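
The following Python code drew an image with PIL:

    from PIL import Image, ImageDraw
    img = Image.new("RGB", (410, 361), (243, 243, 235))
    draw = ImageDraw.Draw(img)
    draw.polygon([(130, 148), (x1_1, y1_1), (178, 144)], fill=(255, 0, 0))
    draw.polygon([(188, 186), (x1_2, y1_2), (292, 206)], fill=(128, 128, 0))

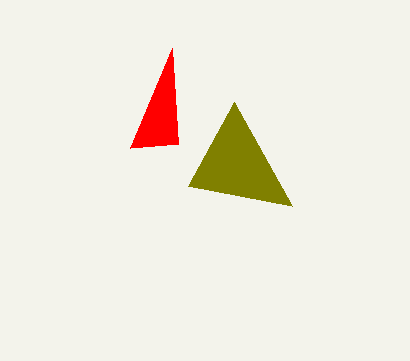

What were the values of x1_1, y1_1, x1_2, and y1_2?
x1_1 = 172; y1_1 = 48; x1_2 = 234; y1_2 = 102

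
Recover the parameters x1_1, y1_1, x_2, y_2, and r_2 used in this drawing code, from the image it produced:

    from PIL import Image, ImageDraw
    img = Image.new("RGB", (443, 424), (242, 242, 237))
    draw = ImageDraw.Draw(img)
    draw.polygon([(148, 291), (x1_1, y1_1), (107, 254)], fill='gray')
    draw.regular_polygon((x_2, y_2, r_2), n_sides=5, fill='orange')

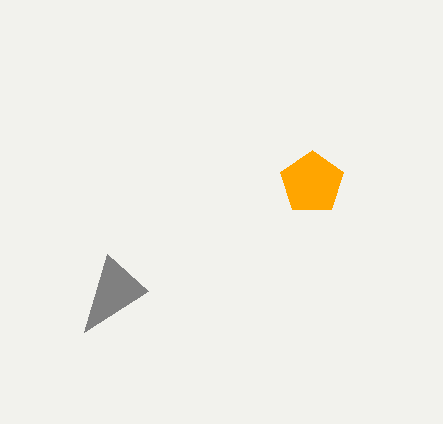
x1_1 = 84, y1_1 = 332, x_2 = 312, y_2 = 183, r_2 = 33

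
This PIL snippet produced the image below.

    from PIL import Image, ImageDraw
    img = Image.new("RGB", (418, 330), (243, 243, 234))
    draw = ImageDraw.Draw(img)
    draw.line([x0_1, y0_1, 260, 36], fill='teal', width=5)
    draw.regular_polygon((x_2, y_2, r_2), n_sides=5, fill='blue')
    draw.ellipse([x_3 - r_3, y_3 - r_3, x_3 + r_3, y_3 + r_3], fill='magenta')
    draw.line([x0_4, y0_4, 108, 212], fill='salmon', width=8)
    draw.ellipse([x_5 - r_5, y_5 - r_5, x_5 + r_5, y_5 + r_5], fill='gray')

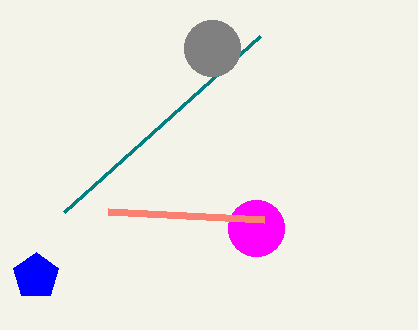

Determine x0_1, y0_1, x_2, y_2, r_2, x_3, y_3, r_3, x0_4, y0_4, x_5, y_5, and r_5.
x0_1 = 64, y0_1 = 212, x_2 = 36, y_2 = 276, r_2 = 24, x_3 = 256, y_3 = 228, r_3 = 28, x0_4 = 264, y0_4 = 220, x_5 = 212, y_5 = 48, r_5 = 28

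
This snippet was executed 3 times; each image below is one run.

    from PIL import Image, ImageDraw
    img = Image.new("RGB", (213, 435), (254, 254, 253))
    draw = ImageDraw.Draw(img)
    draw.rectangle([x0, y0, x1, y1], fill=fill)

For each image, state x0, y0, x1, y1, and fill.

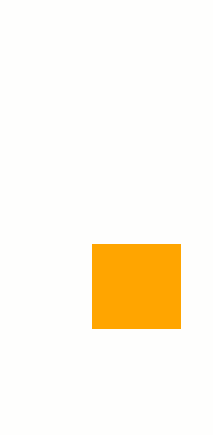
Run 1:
x0 = 92; y0 = 244; x1 = 180; y1 = 328; fill = 'orange'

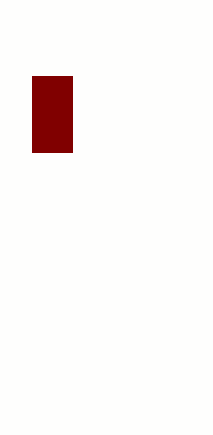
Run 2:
x0 = 32, y0 = 76, x1 = 72, y1 = 152, fill = 'maroon'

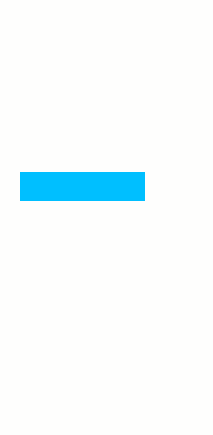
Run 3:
x0 = 20, y0 = 172, x1 = 144, y1 = 200, fill = 'deepskyblue'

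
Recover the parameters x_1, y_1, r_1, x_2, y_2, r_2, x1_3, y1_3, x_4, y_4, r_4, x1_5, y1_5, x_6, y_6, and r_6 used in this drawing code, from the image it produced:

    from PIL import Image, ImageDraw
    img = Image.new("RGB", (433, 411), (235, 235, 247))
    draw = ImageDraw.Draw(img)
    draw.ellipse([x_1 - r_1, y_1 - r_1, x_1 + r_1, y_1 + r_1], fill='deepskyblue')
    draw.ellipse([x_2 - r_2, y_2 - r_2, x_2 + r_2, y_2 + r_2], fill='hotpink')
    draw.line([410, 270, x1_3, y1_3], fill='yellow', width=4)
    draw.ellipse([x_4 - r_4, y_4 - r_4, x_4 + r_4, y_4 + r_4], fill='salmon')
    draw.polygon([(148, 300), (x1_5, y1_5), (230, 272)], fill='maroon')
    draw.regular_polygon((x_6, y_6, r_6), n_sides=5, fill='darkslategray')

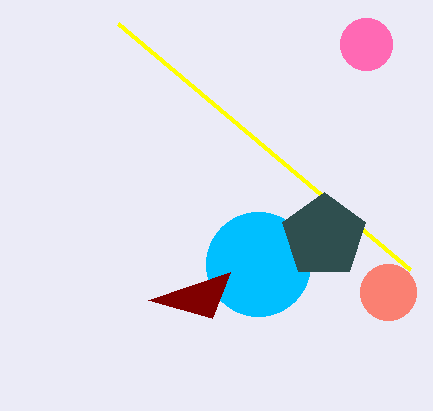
x_1 = 258, y_1 = 264, r_1 = 52, x_2 = 366, y_2 = 44, r_2 = 26, x1_3 = 118, y1_3 = 24, x_4 = 388, y_4 = 292, r_4 = 28, x1_5 = 212, y1_5 = 318, x_6 = 324, y_6 = 236, r_6 = 44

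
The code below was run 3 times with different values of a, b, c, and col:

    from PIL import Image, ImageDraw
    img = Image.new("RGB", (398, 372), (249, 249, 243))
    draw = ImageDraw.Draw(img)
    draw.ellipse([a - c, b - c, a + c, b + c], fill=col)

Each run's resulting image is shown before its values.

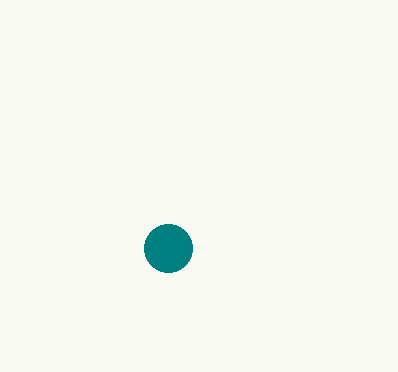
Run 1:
a = 168
b = 248
c = 24
col = 'teal'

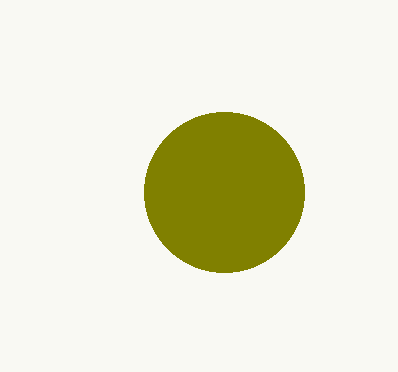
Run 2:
a = 224
b = 192
c = 80
col = 'olive'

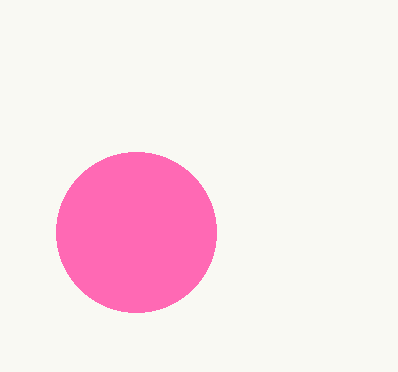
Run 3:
a = 136
b = 232
c = 80
col = 'hotpink'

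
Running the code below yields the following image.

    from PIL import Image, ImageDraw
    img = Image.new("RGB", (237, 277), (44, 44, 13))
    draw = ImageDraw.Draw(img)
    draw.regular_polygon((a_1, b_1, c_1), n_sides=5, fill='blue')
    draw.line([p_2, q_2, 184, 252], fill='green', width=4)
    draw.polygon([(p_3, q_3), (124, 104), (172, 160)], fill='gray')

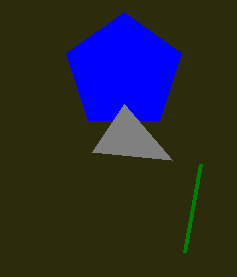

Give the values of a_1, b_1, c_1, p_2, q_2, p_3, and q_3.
a_1 = 124
b_1 = 72
c_1 = 60
p_2 = 200
q_2 = 164
p_3 = 92
q_3 = 152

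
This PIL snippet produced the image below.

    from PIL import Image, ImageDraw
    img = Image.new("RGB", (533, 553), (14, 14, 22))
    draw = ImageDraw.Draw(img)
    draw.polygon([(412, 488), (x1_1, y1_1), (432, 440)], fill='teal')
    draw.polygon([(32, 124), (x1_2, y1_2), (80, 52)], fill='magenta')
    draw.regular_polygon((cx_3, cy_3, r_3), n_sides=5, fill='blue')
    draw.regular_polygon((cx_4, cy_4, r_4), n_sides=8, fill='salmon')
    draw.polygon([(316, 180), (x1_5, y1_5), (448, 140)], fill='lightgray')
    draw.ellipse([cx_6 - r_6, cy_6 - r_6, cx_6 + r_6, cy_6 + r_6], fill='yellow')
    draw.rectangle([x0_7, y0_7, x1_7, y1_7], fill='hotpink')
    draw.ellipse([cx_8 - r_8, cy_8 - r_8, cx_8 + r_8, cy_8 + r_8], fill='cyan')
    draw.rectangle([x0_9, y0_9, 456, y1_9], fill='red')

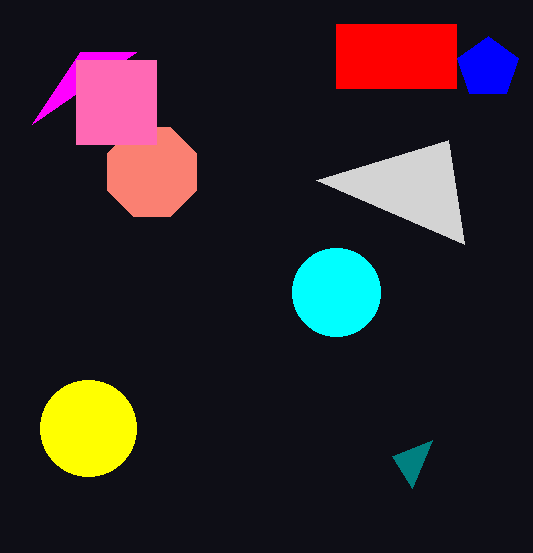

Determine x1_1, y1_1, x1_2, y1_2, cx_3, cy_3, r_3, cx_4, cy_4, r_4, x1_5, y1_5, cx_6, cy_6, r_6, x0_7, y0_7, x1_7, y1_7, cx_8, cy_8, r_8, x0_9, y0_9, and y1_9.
x1_1 = 392
y1_1 = 456
x1_2 = 136
y1_2 = 52
cx_3 = 488
cy_3 = 68
r_3 = 32
cx_4 = 152
cy_4 = 172
r_4 = 48
x1_5 = 464
y1_5 = 244
cx_6 = 88
cy_6 = 428
r_6 = 48
x0_7 = 76
y0_7 = 60
x1_7 = 156
y1_7 = 144
cx_8 = 336
cy_8 = 292
r_8 = 44
x0_9 = 336
y0_9 = 24
y1_9 = 88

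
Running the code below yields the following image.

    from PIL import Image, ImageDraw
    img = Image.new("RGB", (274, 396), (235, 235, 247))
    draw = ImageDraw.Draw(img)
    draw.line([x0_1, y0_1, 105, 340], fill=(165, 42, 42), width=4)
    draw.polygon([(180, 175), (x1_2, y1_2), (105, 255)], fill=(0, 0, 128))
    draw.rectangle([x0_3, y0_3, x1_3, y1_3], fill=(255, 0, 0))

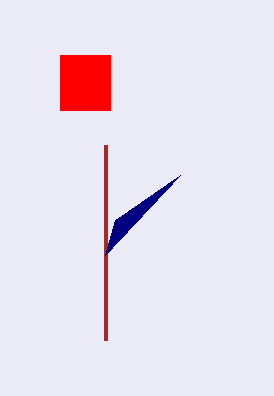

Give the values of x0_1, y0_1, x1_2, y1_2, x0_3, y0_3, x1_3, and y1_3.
x0_1 = 105; y0_1 = 145; x1_2 = 115; y1_2 = 220; x0_3 = 60; y0_3 = 55; x1_3 = 110; y1_3 = 110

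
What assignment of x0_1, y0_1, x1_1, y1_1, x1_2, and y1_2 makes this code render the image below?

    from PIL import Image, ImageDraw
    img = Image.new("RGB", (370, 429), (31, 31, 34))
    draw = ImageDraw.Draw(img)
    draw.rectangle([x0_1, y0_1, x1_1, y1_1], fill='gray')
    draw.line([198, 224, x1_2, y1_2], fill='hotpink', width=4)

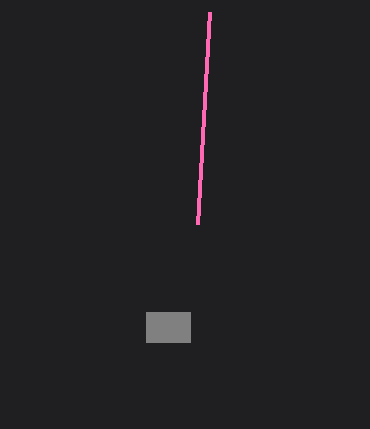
x0_1 = 146
y0_1 = 312
x1_1 = 190
y1_1 = 342
x1_2 = 210
y1_2 = 12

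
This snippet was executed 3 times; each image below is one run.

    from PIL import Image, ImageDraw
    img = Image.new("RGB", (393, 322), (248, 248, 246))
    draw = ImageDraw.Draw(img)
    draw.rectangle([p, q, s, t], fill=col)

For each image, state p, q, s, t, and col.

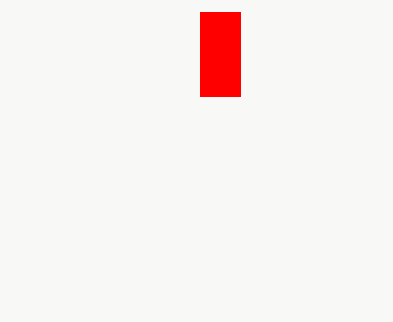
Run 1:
p = 200
q = 12
s = 240
t = 96
col = 'red'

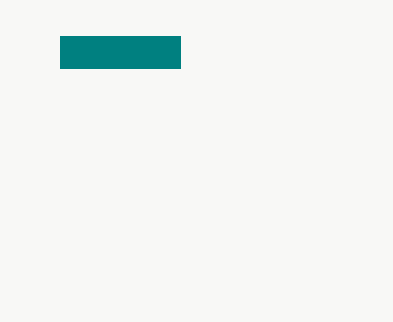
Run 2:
p = 60; q = 36; s = 180; t = 68; col = 'teal'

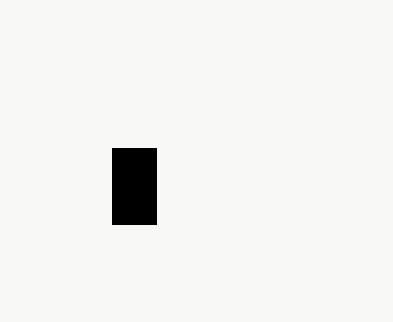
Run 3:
p = 112; q = 148; s = 156; t = 224; col = 'black'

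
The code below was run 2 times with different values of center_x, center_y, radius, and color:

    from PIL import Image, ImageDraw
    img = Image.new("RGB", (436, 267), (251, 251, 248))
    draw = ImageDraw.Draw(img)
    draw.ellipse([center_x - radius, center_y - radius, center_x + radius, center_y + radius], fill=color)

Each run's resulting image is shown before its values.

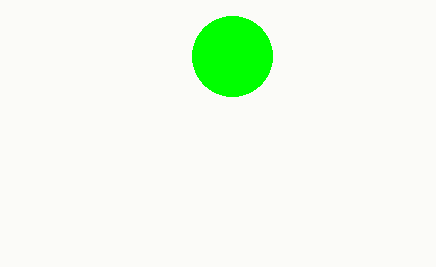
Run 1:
center_x = 232; center_y = 56; radius = 40; color = 'lime'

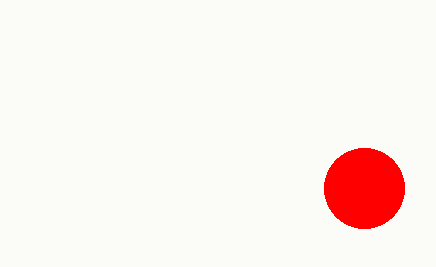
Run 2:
center_x = 364
center_y = 188
radius = 40
color = 'red'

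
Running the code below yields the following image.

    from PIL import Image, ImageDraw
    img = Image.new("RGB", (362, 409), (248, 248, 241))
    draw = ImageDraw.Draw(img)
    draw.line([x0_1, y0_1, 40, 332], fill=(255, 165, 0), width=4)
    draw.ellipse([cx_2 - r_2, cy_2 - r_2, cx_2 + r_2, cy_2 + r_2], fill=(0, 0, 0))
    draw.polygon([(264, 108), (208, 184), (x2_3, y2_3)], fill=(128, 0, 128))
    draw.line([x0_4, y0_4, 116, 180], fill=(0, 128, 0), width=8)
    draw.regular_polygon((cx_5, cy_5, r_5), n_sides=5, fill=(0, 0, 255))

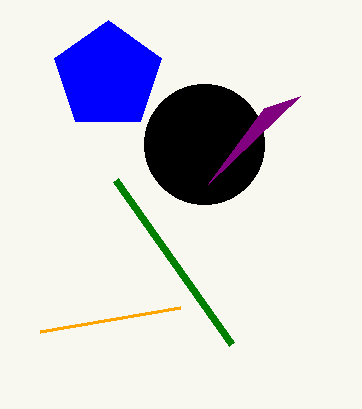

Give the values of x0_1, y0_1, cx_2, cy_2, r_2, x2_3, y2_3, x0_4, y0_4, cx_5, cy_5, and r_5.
x0_1 = 180; y0_1 = 308; cx_2 = 204; cy_2 = 144; r_2 = 60; x2_3 = 300; y2_3 = 96; x0_4 = 232; y0_4 = 344; cx_5 = 108; cy_5 = 76; r_5 = 56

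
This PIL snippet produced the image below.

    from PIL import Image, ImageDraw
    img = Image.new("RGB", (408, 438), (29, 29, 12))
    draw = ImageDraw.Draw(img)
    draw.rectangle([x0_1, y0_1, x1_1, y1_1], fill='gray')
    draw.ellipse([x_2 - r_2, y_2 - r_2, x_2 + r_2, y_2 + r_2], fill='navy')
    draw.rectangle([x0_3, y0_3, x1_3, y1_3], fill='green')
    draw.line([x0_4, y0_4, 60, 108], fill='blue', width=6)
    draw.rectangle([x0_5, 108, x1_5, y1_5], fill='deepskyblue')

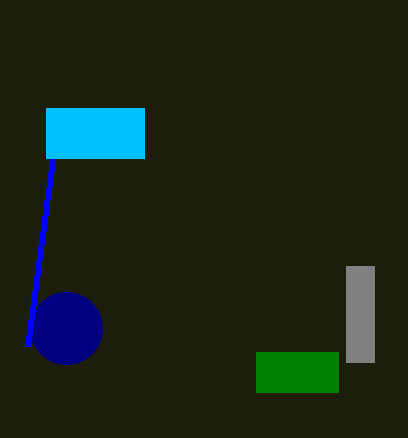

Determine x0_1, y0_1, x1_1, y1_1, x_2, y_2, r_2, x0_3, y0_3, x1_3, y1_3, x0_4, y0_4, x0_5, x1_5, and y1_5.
x0_1 = 346
y0_1 = 266
x1_1 = 374
y1_1 = 362
x_2 = 66
y_2 = 328
r_2 = 36
x0_3 = 256
y0_3 = 352
x1_3 = 338
y1_3 = 392
x0_4 = 28
y0_4 = 346
x0_5 = 46
x1_5 = 144
y1_5 = 158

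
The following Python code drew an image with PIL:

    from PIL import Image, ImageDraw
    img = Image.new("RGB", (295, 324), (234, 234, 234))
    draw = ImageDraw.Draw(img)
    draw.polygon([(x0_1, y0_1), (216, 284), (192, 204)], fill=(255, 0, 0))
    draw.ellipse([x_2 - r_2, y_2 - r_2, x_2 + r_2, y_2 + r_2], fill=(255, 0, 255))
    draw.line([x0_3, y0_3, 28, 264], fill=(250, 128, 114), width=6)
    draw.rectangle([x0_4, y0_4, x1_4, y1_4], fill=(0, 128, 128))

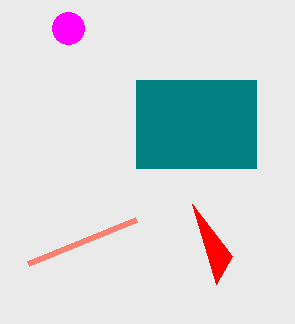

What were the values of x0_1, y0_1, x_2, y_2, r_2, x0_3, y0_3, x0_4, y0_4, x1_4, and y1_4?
x0_1 = 232; y0_1 = 256; x_2 = 68; y_2 = 28; r_2 = 16; x0_3 = 136; y0_3 = 220; x0_4 = 136; y0_4 = 80; x1_4 = 256; y1_4 = 168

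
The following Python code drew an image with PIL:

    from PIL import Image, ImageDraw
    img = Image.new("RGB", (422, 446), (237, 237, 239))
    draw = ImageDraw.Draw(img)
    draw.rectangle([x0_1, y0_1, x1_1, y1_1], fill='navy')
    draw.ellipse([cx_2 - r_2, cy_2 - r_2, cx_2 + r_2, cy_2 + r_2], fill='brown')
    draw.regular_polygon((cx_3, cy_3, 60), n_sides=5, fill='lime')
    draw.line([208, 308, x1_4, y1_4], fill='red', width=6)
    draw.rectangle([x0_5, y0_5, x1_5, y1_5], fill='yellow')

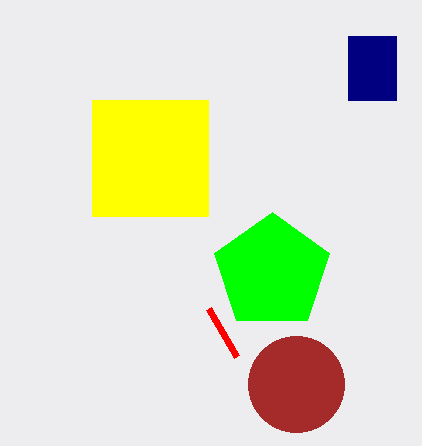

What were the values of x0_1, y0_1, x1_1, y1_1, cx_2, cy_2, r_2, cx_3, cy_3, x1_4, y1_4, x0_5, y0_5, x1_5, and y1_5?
x0_1 = 348; y0_1 = 36; x1_1 = 396; y1_1 = 100; cx_2 = 296; cy_2 = 384; r_2 = 48; cx_3 = 272; cy_3 = 272; x1_4 = 236; y1_4 = 356; x0_5 = 92; y0_5 = 100; x1_5 = 208; y1_5 = 216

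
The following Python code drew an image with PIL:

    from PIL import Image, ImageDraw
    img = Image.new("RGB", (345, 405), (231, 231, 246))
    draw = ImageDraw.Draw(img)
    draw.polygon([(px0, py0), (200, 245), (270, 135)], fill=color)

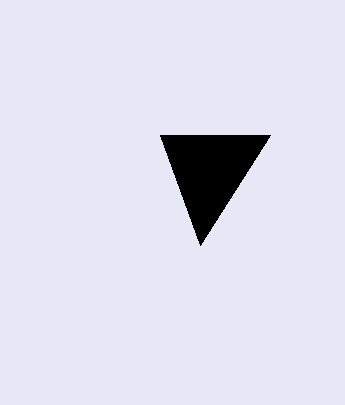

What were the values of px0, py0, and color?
px0 = 160
py0 = 135
color = 'black'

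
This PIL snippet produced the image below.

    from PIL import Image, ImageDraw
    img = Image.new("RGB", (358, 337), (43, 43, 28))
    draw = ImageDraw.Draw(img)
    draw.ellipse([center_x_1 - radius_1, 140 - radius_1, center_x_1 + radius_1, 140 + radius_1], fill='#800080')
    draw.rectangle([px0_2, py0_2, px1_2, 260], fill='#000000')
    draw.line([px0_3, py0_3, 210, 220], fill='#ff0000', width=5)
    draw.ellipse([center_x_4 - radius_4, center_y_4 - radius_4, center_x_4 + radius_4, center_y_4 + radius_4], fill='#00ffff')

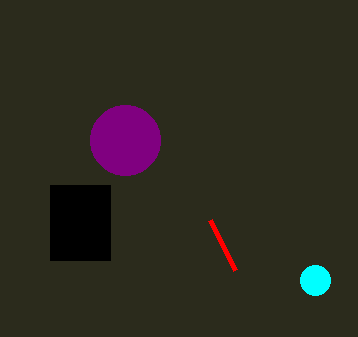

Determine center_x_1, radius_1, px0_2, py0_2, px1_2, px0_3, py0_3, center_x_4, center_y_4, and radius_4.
center_x_1 = 125
radius_1 = 35
px0_2 = 50
py0_2 = 185
px1_2 = 110
px0_3 = 235
py0_3 = 270
center_x_4 = 315
center_y_4 = 280
radius_4 = 15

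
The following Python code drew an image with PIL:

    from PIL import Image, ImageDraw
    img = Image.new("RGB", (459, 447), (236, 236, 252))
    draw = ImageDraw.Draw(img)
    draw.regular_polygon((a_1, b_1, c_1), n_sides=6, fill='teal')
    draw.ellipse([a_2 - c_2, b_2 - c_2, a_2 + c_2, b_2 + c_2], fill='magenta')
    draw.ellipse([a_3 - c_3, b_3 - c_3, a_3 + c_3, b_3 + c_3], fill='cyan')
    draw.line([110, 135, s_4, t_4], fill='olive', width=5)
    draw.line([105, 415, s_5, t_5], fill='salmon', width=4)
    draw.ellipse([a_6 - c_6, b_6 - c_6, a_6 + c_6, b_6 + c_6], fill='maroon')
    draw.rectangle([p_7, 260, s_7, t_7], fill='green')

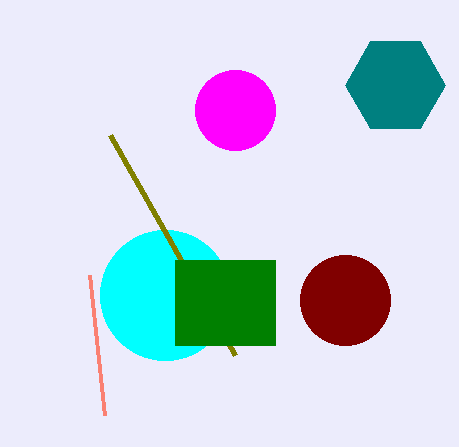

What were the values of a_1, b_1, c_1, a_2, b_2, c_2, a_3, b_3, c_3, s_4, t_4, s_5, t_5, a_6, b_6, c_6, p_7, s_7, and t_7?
a_1 = 395
b_1 = 85
c_1 = 50
a_2 = 235
b_2 = 110
c_2 = 40
a_3 = 165
b_3 = 295
c_3 = 65
s_4 = 235
t_4 = 355
s_5 = 90
t_5 = 275
a_6 = 345
b_6 = 300
c_6 = 45
p_7 = 175
s_7 = 275
t_7 = 345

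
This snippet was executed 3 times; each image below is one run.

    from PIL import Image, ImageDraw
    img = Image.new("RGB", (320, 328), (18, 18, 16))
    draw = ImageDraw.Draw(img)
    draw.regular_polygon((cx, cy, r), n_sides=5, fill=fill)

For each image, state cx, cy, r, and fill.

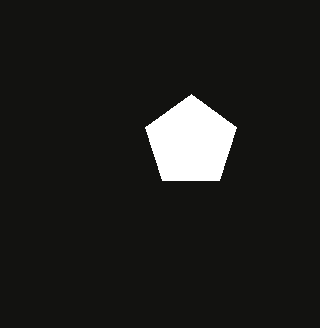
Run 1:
cx = 191
cy = 142
r = 48
fill = 'white'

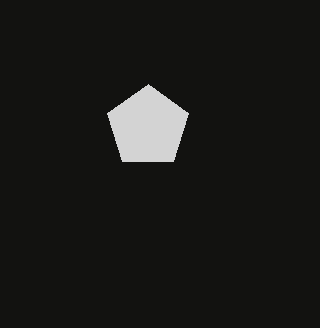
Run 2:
cx = 148
cy = 127
r = 43
fill = 'lightgray'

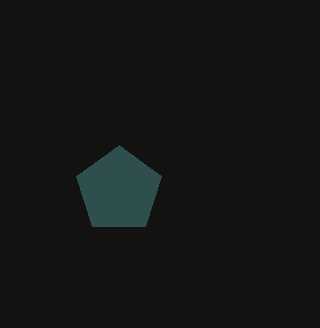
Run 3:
cx = 119; cy = 190; r = 45; fill = 'darkslategray'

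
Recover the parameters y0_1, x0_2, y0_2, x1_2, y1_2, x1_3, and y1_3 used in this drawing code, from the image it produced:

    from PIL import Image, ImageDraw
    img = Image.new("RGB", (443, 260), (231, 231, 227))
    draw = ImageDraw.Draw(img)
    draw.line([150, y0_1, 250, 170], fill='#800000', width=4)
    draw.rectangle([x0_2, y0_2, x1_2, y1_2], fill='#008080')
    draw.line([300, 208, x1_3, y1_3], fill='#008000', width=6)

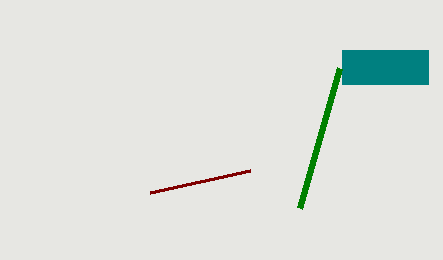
y0_1 = 192; x0_2 = 342; y0_2 = 50; x1_2 = 428; y1_2 = 84; x1_3 = 340; y1_3 = 68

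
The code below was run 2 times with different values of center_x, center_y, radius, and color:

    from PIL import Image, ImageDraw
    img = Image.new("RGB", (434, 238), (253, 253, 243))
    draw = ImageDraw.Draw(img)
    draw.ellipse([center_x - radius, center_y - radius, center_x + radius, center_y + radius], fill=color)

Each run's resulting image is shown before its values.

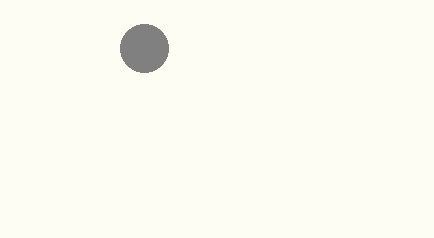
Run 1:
center_x = 144; center_y = 48; radius = 24; color = 'gray'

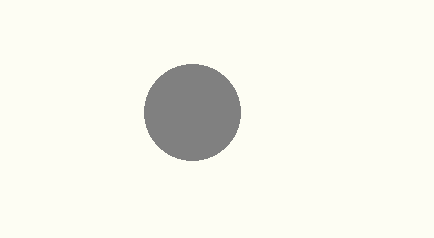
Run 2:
center_x = 192; center_y = 112; radius = 48; color = 'gray'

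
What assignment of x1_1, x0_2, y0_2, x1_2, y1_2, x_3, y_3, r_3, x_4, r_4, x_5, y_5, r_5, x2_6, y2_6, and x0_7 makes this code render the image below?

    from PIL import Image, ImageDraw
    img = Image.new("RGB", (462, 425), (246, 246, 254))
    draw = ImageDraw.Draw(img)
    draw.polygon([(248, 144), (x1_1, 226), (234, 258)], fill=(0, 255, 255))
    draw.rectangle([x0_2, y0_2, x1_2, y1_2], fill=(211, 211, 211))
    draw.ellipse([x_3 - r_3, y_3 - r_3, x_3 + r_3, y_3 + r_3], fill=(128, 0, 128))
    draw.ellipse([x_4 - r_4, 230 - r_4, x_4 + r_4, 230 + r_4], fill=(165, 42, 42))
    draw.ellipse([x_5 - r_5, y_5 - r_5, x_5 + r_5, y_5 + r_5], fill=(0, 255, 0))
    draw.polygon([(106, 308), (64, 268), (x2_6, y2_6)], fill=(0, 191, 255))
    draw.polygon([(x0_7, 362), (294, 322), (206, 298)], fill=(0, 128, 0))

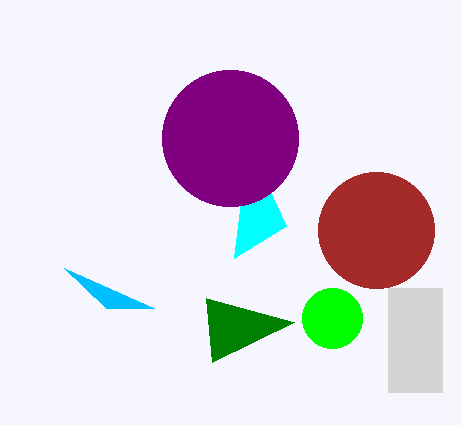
x1_1 = 286
x0_2 = 388
y0_2 = 288
x1_2 = 442
y1_2 = 392
x_3 = 230
y_3 = 138
r_3 = 68
x_4 = 376
r_4 = 58
x_5 = 332
y_5 = 318
r_5 = 30
x2_6 = 154
y2_6 = 308
x0_7 = 212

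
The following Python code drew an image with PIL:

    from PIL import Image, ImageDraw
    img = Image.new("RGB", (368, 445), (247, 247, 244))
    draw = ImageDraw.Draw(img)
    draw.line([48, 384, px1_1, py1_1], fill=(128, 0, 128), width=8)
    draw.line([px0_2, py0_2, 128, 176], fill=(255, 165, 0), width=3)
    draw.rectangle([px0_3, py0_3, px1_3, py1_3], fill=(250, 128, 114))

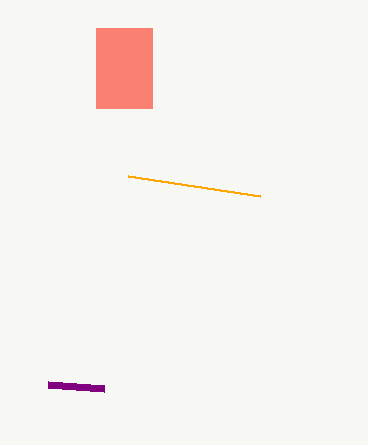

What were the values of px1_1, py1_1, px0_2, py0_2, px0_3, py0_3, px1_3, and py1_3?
px1_1 = 104, py1_1 = 388, px0_2 = 260, py0_2 = 196, px0_3 = 96, py0_3 = 28, px1_3 = 152, py1_3 = 108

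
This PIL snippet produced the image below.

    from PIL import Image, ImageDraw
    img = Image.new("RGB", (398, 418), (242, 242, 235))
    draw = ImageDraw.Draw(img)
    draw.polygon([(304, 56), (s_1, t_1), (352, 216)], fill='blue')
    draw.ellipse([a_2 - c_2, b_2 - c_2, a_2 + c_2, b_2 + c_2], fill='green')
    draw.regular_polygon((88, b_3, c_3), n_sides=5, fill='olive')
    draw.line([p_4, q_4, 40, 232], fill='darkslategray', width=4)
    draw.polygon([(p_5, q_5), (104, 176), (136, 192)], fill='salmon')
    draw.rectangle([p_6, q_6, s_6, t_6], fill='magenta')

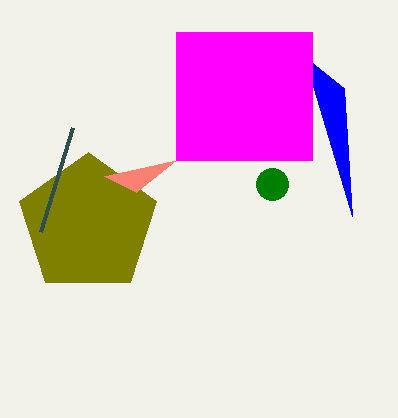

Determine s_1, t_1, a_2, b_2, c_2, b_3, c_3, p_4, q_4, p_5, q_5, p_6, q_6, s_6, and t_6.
s_1 = 344
t_1 = 88
a_2 = 272
b_2 = 184
c_2 = 16
b_3 = 224
c_3 = 72
p_4 = 72
q_4 = 128
p_5 = 176
q_5 = 160
p_6 = 176
q_6 = 32
s_6 = 312
t_6 = 160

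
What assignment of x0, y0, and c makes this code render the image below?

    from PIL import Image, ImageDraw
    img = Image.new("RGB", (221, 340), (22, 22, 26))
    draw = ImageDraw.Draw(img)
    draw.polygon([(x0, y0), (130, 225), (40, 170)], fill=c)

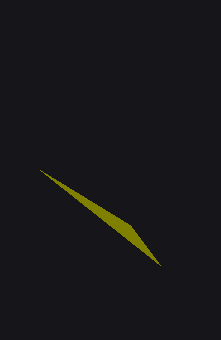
x0 = 160, y0 = 265, c = 'olive'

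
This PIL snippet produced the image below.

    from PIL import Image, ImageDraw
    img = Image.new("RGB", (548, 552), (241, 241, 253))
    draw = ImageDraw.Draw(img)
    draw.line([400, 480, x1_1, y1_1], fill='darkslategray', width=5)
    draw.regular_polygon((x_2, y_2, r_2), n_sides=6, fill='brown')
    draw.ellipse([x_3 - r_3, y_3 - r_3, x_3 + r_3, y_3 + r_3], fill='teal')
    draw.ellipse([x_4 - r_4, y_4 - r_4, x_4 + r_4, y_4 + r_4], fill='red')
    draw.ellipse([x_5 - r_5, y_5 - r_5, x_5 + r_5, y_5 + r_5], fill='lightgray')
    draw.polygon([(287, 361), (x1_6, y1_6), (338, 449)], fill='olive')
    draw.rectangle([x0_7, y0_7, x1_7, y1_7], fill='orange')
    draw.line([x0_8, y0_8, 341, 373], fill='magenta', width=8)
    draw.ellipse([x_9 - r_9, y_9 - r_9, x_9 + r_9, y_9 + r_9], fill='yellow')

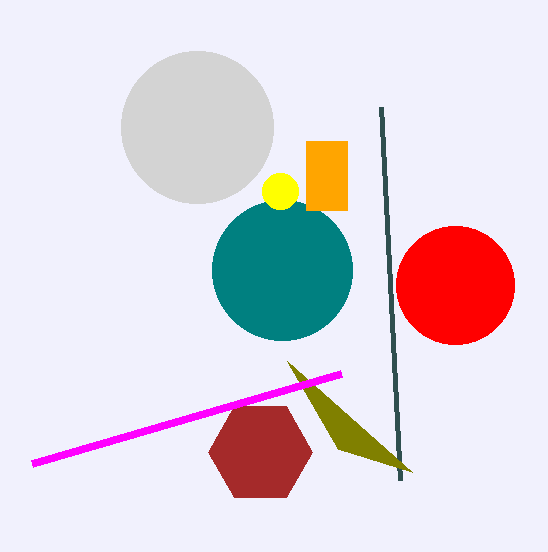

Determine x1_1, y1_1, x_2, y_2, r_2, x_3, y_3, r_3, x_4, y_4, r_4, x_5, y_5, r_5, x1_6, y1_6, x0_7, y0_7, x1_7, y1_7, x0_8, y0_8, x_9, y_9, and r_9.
x1_1 = 381, y1_1 = 107, x_2 = 260, y_2 = 452, r_2 = 52, x_3 = 282, y_3 = 270, r_3 = 70, x_4 = 455, y_4 = 285, r_4 = 59, x_5 = 197, y_5 = 127, r_5 = 76, x1_6 = 412, y1_6 = 472, x0_7 = 306, y0_7 = 141, x1_7 = 347, y1_7 = 210, x0_8 = 32, y0_8 = 463, x_9 = 280, y_9 = 191, r_9 = 18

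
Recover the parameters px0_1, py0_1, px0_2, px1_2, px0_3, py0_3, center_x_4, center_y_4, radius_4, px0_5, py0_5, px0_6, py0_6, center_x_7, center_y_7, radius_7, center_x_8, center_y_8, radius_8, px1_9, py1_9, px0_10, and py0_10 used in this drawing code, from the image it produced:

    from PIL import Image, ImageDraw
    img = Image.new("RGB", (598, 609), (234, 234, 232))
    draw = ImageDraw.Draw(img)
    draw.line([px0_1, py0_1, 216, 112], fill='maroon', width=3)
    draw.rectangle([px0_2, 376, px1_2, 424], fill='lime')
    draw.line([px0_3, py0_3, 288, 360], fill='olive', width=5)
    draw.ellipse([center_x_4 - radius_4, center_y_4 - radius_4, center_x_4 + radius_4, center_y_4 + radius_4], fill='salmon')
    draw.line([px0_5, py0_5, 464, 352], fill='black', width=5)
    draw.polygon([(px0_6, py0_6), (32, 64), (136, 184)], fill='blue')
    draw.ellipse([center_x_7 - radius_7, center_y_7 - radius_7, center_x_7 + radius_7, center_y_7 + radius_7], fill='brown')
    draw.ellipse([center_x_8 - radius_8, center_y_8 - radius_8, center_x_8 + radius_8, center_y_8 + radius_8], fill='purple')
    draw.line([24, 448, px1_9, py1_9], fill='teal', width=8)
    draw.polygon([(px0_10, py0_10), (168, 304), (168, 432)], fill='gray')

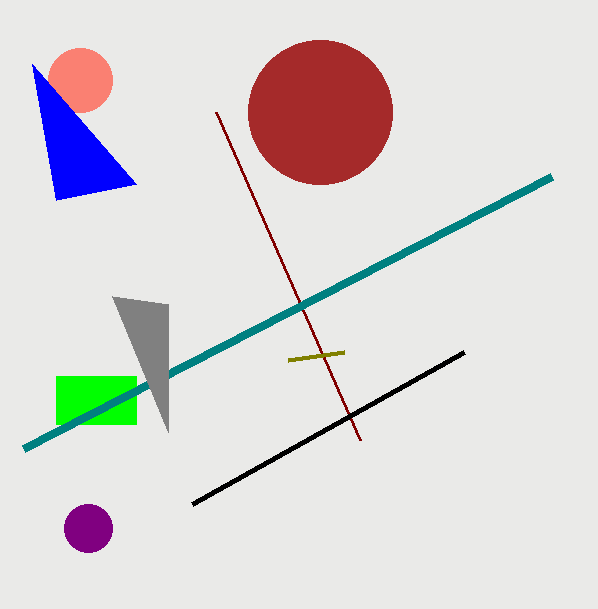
px0_1 = 360, py0_1 = 440, px0_2 = 56, px1_2 = 136, px0_3 = 344, py0_3 = 352, center_x_4 = 80, center_y_4 = 80, radius_4 = 32, px0_5 = 192, py0_5 = 504, px0_6 = 56, py0_6 = 200, center_x_7 = 320, center_y_7 = 112, radius_7 = 72, center_x_8 = 88, center_y_8 = 528, radius_8 = 24, px1_9 = 552, py1_9 = 176, px0_10 = 112, py0_10 = 296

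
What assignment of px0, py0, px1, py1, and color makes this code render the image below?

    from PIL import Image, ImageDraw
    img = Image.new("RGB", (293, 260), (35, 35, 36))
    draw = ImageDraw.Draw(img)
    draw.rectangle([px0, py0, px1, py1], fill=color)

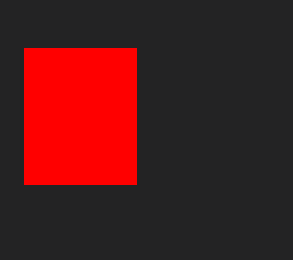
px0 = 24; py0 = 48; px1 = 136; py1 = 184; color = 'red'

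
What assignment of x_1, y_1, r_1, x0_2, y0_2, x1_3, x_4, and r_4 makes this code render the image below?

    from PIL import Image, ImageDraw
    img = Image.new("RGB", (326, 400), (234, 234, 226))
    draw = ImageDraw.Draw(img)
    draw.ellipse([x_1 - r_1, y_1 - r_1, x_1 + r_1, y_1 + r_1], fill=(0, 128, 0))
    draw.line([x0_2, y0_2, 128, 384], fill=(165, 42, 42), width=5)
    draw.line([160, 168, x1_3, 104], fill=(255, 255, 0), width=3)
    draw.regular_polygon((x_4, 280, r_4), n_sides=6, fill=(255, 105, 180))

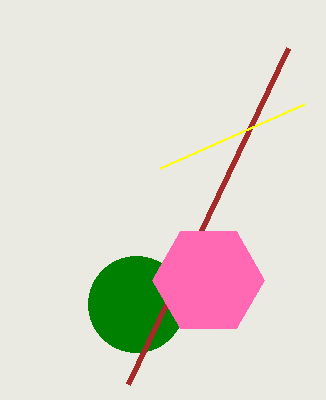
x_1 = 136; y_1 = 304; r_1 = 48; x0_2 = 288; y0_2 = 48; x1_3 = 304; x_4 = 208; r_4 = 56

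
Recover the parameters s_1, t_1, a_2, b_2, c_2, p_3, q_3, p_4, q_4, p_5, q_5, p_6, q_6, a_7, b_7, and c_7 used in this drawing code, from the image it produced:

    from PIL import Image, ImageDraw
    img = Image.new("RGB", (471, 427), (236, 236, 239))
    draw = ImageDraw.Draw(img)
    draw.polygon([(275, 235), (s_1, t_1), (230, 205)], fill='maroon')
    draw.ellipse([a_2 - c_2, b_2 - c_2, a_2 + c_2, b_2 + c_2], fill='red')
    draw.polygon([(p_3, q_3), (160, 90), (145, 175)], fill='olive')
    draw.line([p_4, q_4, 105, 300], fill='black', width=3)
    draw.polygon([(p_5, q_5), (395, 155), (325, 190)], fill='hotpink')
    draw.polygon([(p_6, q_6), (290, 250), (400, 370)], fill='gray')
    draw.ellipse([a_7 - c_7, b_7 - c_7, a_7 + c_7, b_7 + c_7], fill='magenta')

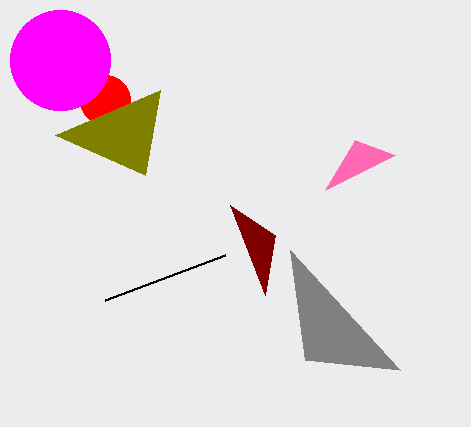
s_1 = 265, t_1 = 295, a_2 = 105, b_2 = 100, c_2 = 25, p_3 = 55, q_3 = 135, p_4 = 225, q_4 = 255, p_5 = 355, q_5 = 140, p_6 = 305, q_6 = 360, a_7 = 60, b_7 = 60, c_7 = 50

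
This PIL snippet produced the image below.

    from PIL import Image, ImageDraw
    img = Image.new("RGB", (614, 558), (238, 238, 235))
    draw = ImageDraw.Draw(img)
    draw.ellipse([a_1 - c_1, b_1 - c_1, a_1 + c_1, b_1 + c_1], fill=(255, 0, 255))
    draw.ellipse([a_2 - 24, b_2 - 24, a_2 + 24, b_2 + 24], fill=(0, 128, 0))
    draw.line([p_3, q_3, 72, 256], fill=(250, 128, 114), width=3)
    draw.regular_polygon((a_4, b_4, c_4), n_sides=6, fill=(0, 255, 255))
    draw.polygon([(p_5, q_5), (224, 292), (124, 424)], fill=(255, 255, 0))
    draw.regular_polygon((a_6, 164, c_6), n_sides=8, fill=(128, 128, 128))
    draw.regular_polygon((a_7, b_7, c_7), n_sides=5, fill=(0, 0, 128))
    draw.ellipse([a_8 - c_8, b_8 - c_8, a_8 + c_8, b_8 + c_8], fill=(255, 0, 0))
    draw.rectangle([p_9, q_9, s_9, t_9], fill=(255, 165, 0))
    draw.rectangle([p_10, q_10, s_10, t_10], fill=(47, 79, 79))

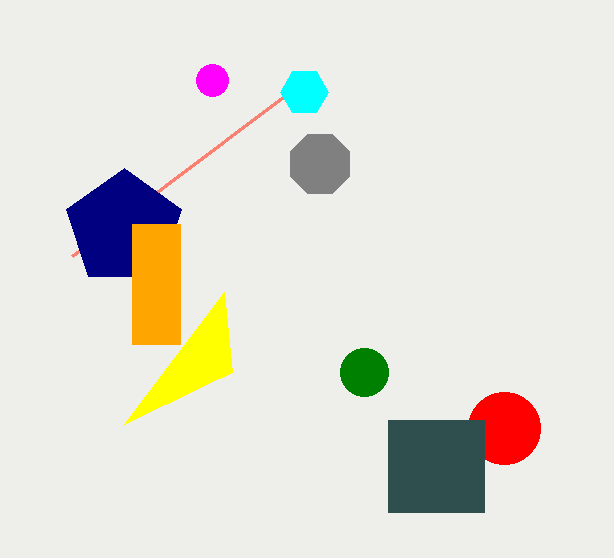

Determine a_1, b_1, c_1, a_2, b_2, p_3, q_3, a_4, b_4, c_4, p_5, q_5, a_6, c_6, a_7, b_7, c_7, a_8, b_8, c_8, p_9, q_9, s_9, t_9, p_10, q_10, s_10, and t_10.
a_1 = 212
b_1 = 80
c_1 = 16
a_2 = 364
b_2 = 372
p_3 = 316
q_3 = 72
a_4 = 304
b_4 = 92
c_4 = 24
p_5 = 232
q_5 = 372
a_6 = 320
c_6 = 32
a_7 = 124
b_7 = 228
c_7 = 60
a_8 = 504
b_8 = 428
c_8 = 36
p_9 = 132
q_9 = 224
s_9 = 180
t_9 = 344
p_10 = 388
q_10 = 420
s_10 = 484
t_10 = 512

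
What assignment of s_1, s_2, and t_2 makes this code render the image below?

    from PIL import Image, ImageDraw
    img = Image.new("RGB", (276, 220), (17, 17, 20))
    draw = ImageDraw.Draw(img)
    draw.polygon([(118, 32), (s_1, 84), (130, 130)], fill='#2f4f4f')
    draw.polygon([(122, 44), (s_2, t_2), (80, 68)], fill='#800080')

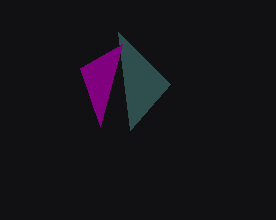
s_1 = 170
s_2 = 100
t_2 = 126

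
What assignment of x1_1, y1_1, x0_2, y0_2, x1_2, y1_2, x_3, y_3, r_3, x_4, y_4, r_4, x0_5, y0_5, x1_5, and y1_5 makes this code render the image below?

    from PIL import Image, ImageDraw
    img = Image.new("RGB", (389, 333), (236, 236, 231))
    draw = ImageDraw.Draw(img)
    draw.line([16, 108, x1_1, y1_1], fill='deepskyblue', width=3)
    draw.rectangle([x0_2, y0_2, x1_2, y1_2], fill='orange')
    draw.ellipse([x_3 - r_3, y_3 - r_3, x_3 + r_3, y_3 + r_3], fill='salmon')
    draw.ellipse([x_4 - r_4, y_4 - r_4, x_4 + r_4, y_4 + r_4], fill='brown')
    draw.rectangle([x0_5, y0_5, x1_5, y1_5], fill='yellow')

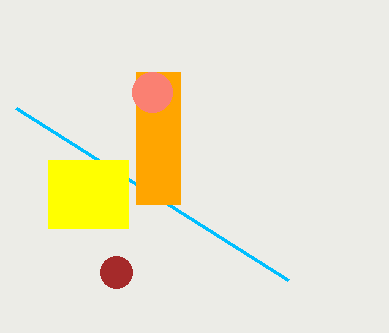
x1_1 = 288
y1_1 = 280
x0_2 = 136
y0_2 = 72
x1_2 = 180
y1_2 = 204
x_3 = 152
y_3 = 92
r_3 = 20
x_4 = 116
y_4 = 272
r_4 = 16
x0_5 = 48
y0_5 = 160
x1_5 = 128
y1_5 = 228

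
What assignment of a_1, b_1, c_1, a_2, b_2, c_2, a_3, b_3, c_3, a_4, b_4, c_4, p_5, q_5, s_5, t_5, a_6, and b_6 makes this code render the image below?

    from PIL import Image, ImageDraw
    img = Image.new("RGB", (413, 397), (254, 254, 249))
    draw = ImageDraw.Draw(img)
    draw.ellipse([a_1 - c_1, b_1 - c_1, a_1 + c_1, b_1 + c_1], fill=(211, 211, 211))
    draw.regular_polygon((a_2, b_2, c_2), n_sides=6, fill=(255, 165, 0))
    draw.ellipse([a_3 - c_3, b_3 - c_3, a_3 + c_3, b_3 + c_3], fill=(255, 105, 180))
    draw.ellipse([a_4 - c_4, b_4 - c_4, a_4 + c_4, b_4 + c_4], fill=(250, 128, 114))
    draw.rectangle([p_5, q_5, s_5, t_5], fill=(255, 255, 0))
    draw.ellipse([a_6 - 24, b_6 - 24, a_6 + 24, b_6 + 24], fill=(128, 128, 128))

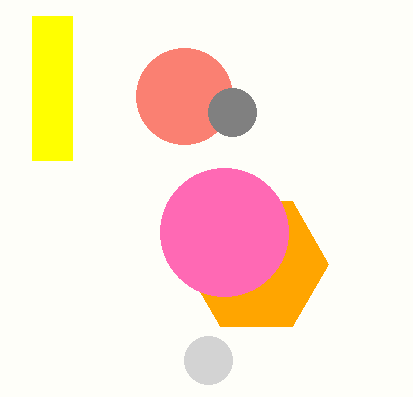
a_1 = 208, b_1 = 360, c_1 = 24, a_2 = 256, b_2 = 264, c_2 = 72, a_3 = 224, b_3 = 232, c_3 = 64, a_4 = 184, b_4 = 96, c_4 = 48, p_5 = 32, q_5 = 16, s_5 = 72, t_5 = 160, a_6 = 232, b_6 = 112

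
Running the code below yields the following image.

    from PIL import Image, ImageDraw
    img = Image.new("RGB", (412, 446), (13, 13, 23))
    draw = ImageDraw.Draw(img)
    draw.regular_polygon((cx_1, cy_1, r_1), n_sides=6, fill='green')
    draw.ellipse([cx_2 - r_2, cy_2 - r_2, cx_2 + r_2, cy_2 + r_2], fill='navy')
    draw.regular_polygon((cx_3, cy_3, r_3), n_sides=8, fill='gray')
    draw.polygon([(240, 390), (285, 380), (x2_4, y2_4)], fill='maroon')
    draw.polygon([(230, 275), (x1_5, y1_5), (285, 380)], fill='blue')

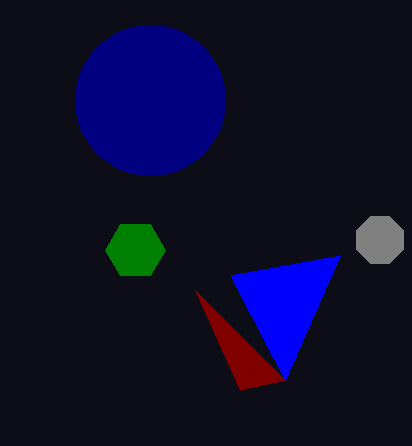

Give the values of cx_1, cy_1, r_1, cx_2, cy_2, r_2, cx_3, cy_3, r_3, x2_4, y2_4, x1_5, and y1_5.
cx_1 = 135, cy_1 = 250, r_1 = 30, cx_2 = 150, cy_2 = 100, r_2 = 75, cx_3 = 380, cy_3 = 240, r_3 = 25, x2_4 = 195, y2_4 = 290, x1_5 = 340, y1_5 = 255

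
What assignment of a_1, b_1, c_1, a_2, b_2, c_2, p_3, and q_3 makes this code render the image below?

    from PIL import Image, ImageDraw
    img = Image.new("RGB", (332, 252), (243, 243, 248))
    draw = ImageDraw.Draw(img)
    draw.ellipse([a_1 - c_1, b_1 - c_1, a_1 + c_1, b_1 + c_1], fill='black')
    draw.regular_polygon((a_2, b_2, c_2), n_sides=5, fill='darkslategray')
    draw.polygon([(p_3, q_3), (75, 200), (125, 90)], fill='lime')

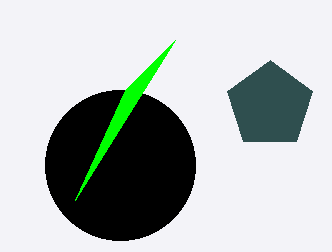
a_1 = 120; b_1 = 165; c_1 = 75; a_2 = 270; b_2 = 105; c_2 = 45; p_3 = 175; q_3 = 40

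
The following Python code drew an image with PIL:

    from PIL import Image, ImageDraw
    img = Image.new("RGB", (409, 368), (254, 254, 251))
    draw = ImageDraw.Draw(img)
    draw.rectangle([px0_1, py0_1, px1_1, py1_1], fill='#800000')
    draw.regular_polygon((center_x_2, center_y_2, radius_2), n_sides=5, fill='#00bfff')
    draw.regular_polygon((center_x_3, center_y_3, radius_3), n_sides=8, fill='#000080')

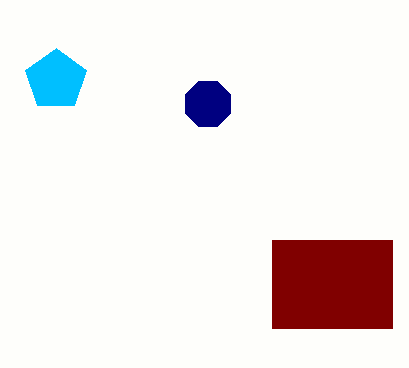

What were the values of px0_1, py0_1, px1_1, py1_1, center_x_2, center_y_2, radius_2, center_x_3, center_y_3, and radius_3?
px0_1 = 272; py0_1 = 240; px1_1 = 392; py1_1 = 328; center_x_2 = 56; center_y_2 = 80; radius_2 = 32; center_x_3 = 208; center_y_3 = 104; radius_3 = 24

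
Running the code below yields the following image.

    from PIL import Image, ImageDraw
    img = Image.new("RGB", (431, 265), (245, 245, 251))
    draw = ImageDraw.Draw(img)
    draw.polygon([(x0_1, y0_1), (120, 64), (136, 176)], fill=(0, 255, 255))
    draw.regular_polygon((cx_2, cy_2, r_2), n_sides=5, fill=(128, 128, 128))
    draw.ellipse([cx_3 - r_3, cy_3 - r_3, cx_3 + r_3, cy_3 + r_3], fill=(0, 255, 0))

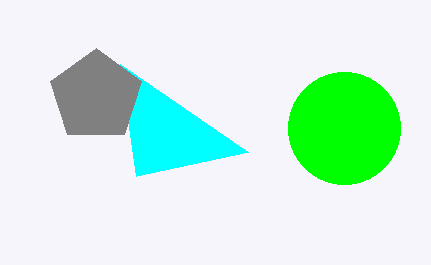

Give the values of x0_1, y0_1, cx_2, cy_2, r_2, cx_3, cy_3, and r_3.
x0_1 = 248
y0_1 = 152
cx_2 = 96
cy_2 = 96
r_2 = 48
cx_3 = 344
cy_3 = 128
r_3 = 56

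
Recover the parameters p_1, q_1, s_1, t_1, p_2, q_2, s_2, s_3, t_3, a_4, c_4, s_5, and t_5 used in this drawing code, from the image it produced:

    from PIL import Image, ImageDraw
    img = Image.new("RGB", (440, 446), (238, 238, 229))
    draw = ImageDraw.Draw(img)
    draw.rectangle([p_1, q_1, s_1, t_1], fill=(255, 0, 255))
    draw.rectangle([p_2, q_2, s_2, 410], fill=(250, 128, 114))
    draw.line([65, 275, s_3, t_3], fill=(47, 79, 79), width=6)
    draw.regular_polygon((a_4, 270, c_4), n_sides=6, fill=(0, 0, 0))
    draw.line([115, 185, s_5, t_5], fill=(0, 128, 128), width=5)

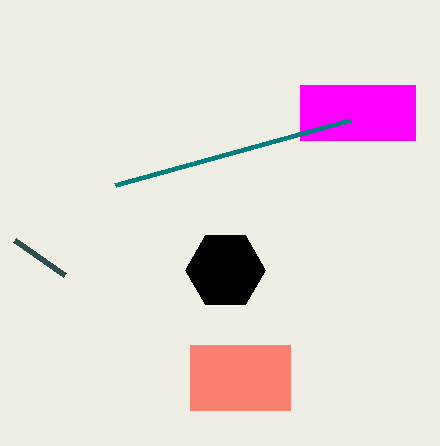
p_1 = 300
q_1 = 85
s_1 = 415
t_1 = 140
p_2 = 190
q_2 = 345
s_2 = 290
s_3 = 15
t_3 = 240
a_4 = 225
c_4 = 40
s_5 = 350
t_5 = 120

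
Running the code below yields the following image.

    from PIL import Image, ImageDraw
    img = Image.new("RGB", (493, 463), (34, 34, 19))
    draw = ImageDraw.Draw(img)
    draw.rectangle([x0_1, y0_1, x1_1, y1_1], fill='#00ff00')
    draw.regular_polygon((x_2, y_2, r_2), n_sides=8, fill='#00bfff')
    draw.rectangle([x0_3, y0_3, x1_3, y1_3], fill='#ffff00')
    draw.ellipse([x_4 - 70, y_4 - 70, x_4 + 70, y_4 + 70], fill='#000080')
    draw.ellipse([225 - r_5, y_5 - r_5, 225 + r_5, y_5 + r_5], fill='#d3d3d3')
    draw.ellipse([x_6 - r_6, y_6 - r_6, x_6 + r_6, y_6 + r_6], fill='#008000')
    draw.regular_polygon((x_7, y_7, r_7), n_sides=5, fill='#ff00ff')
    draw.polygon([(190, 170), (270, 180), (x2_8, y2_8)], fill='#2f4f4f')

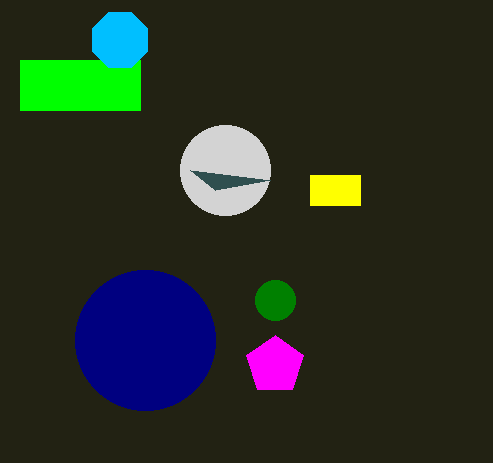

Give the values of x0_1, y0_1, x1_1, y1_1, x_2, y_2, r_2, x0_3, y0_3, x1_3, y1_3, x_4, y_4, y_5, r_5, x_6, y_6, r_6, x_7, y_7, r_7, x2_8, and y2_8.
x0_1 = 20
y0_1 = 60
x1_1 = 140
y1_1 = 110
x_2 = 120
y_2 = 40
r_2 = 30
x0_3 = 310
y0_3 = 175
x1_3 = 360
y1_3 = 205
x_4 = 145
y_4 = 340
y_5 = 170
r_5 = 45
x_6 = 275
y_6 = 300
r_6 = 20
x_7 = 275
y_7 = 365
r_7 = 30
x2_8 = 215
y2_8 = 190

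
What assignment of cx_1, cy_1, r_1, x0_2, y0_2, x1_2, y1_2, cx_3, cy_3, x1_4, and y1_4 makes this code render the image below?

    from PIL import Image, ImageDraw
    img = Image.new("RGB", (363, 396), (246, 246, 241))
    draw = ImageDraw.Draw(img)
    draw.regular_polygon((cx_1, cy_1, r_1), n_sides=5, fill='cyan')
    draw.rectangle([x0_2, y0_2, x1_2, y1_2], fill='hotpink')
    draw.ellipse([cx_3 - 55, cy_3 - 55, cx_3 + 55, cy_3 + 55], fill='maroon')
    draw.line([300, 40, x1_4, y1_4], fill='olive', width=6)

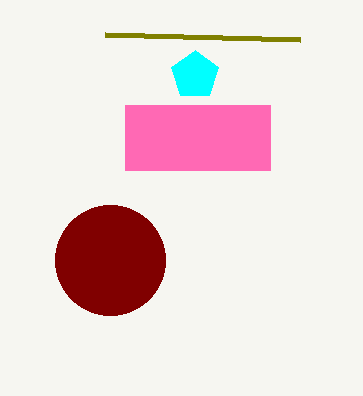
cx_1 = 195; cy_1 = 75; r_1 = 25; x0_2 = 125; y0_2 = 105; x1_2 = 270; y1_2 = 170; cx_3 = 110; cy_3 = 260; x1_4 = 105; y1_4 = 35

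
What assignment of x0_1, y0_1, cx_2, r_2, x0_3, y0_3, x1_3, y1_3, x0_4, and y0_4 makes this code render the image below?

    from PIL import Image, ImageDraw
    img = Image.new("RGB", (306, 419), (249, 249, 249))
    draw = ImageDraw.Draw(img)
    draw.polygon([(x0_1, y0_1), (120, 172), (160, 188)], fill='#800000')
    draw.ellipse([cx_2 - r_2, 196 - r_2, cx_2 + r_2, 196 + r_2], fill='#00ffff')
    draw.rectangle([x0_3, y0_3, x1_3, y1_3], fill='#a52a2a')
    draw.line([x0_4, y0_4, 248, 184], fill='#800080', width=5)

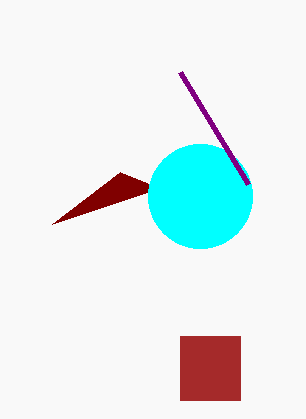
x0_1 = 52, y0_1 = 224, cx_2 = 200, r_2 = 52, x0_3 = 180, y0_3 = 336, x1_3 = 240, y1_3 = 400, x0_4 = 180, y0_4 = 72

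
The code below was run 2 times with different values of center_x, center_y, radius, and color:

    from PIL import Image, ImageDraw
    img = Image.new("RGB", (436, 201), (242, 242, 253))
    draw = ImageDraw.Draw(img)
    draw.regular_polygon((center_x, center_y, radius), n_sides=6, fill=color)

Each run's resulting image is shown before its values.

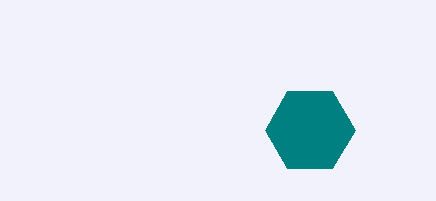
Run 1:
center_x = 310
center_y = 130
radius = 45
color = 'teal'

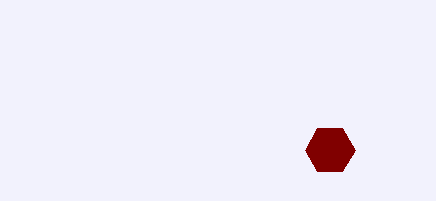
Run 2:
center_x = 330
center_y = 150
radius = 25
color = 'maroon'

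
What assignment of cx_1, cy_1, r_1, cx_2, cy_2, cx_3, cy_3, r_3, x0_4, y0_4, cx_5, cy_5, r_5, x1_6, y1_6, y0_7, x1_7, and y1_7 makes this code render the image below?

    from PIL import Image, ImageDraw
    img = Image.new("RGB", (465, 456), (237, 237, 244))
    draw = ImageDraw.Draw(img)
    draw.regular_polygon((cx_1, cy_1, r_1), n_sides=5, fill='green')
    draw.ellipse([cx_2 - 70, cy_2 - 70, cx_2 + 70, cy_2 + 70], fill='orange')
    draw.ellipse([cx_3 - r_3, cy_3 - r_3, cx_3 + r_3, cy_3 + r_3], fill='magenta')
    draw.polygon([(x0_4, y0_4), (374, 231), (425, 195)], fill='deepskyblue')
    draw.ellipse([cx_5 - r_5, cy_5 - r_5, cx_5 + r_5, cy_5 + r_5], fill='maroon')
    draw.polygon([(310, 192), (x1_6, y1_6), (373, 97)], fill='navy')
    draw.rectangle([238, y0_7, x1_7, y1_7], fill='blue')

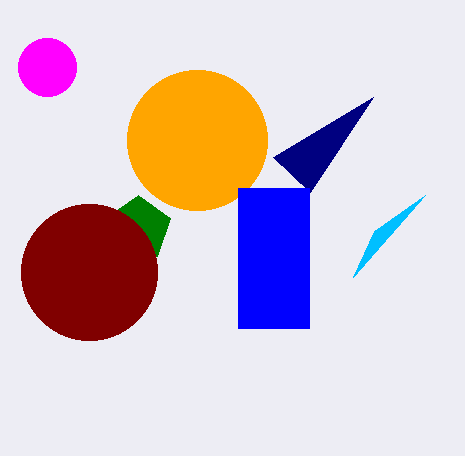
cx_1 = 138
cy_1 = 229
r_1 = 34
cx_2 = 197
cy_2 = 140
cx_3 = 47
cy_3 = 67
r_3 = 29
x0_4 = 353
y0_4 = 277
cx_5 = 89
cy_5 = 272
r_5 = 68
x1_6 = 273
y1_6 = 157
y0_7 = 188
x1_7 = 309
y1_7 = 328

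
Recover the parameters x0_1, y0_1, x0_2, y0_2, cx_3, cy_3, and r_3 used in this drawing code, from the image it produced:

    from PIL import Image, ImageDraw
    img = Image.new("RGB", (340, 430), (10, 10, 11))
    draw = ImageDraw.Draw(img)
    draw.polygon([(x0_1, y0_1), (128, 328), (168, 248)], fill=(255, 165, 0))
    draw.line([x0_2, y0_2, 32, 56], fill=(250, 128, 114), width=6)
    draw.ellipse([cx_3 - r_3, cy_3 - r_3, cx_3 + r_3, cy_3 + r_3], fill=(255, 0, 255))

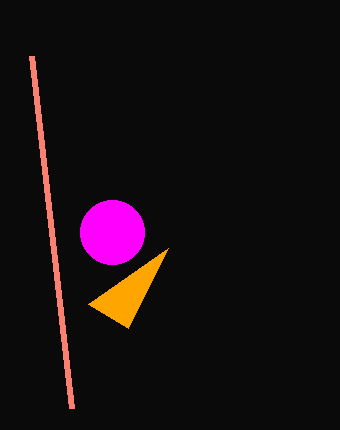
x0_1 = 88, y0_1 = 304, x0_2 = 72, y0_2 = 408, cx_3 = 112, cy_3 = 232, r_3 = 32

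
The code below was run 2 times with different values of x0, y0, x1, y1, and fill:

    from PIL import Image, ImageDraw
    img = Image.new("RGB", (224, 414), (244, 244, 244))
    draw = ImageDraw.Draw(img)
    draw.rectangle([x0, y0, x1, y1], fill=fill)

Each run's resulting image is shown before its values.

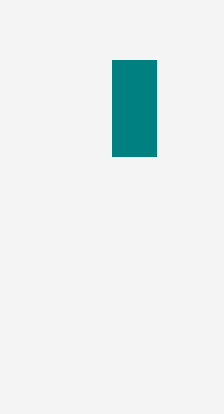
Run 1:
x0 = 112; y0 = 60; x1 = 156; y1 = 156; fill = 'teal'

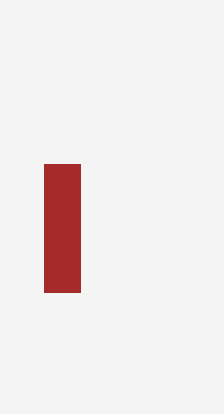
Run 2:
x0 = 44
y0 = 164
x1 = 80
y1 = 292
fill = 'brown'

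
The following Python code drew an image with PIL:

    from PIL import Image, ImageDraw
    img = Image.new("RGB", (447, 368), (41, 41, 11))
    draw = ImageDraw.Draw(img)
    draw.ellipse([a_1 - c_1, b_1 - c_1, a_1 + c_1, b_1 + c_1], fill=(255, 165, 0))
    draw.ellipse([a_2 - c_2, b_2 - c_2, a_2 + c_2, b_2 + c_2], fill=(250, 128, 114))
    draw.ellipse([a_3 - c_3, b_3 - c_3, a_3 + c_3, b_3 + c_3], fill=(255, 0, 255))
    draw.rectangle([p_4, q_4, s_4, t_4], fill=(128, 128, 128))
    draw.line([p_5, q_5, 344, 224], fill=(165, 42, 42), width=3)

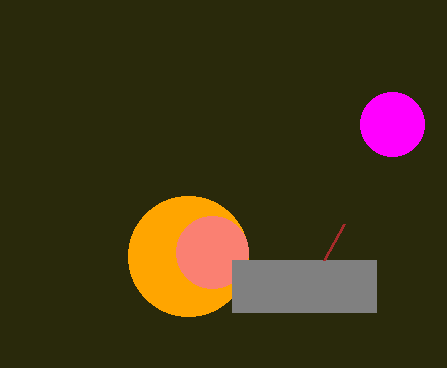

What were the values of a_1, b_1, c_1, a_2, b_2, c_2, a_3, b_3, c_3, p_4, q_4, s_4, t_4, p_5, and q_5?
a_1 = 188; b_1 = 256; c_1 = 60; a_2 = 212; b_2 = 252; c_2 = 36; a_3 = 392; b_3 = 124; c_3 = 32; p_4 = 232; q_4 = 260; s_4 = 376; t_4 = 312; p_5 = 324; q_5 = 260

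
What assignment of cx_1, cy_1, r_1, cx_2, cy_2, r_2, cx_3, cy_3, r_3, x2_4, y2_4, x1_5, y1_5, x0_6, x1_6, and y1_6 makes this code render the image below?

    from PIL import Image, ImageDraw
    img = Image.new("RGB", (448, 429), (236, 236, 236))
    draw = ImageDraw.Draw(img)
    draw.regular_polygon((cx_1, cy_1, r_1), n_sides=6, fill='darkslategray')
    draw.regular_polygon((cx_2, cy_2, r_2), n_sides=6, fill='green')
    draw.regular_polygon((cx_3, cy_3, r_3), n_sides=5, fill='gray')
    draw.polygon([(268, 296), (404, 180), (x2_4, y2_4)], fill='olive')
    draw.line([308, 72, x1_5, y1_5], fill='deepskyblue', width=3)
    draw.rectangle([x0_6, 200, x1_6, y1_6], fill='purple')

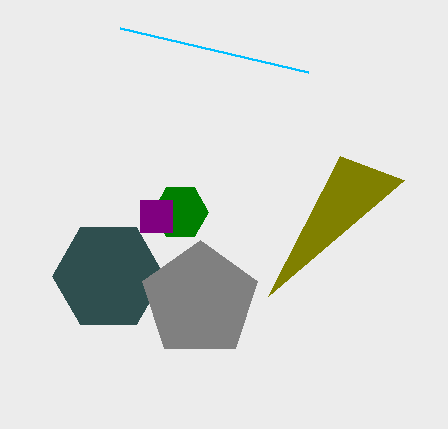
cx_1 = 108
cy_1 = 276
r_1 = 56
cx_2 = 180
cy_2 = 212
r_2 = 28
cx_3 = 200
cy_3 = 300
r_3 = 60
x2_4 = 340
y2_4 = 156
x1_5 = 120
y1_5 = 28
x0_6 = 140
x1_6 = 172
y1_6 = 232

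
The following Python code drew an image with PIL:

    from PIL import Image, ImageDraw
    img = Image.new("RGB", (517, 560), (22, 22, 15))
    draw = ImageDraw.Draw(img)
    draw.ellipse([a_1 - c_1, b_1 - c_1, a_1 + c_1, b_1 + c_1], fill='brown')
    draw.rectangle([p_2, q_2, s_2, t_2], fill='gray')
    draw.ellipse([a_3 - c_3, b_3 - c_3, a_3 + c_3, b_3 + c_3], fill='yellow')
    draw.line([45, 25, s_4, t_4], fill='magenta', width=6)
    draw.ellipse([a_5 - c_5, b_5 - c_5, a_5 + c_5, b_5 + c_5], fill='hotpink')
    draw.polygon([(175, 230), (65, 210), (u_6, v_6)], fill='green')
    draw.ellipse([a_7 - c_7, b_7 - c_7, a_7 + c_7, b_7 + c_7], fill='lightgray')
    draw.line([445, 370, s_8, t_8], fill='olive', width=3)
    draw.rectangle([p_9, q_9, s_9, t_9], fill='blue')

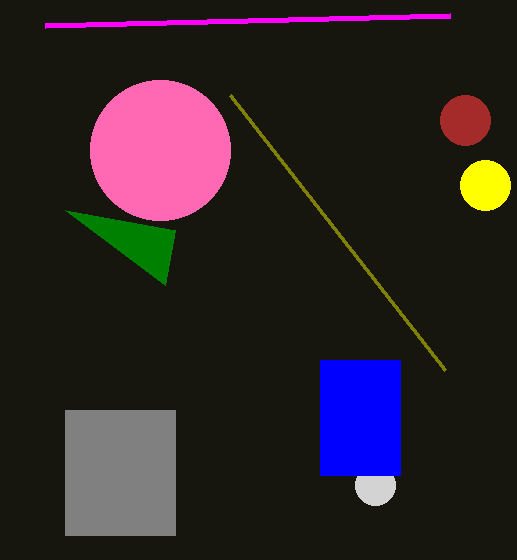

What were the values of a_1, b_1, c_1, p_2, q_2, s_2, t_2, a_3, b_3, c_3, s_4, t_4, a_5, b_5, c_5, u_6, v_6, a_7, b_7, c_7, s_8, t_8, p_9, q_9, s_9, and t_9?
a_1 = 465; b_1 = 120; c_1 = 25; p_2 = 65; q_2 = 410; s_2 = 175; t_2 = 535; a_3 = 485; b_3 = 185; c_3 = 25; s_4 = 450; t_4 = 15; a_5 = 160; b_5 = 150; c_5 = 70; u_6 = 165; v_6 = 285; a_7 = 375; b_7 = 485; c_7 = 20; s_8 = 230; t_8 = 95; p_9 = 320; q_9 = 360; s_9 = 400; t_9 = 475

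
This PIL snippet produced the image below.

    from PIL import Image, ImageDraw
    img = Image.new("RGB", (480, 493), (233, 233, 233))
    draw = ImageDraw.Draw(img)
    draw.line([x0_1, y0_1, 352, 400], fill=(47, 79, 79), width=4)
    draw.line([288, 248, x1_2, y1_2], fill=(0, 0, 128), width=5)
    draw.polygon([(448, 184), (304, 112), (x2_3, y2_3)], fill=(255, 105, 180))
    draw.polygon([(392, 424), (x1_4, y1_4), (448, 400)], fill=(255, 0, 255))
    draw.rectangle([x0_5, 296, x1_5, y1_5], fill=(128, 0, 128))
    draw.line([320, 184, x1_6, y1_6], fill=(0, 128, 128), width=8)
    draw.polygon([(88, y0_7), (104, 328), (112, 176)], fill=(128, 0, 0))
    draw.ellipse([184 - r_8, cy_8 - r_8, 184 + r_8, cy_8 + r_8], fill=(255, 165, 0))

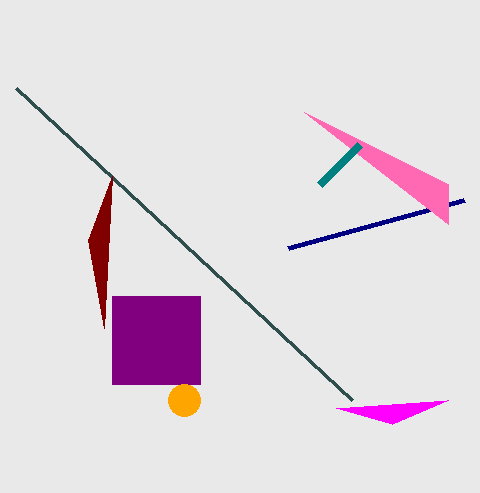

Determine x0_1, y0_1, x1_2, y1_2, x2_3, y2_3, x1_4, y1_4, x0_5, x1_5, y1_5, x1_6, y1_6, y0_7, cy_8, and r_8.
x0_1 = 16
y0_1 = 88
x1_2 = 464
y1_2 = 200
x2_3 = 448
y2_3 = 224
x1_4 = 336
y1_4 = 408
x0_5 = 112
x1_5 = 200
y1_5 = 384
x1_6 = 360
y1_6 = 144
y0_7 = 240
cy_8 = 400
r_8 = 16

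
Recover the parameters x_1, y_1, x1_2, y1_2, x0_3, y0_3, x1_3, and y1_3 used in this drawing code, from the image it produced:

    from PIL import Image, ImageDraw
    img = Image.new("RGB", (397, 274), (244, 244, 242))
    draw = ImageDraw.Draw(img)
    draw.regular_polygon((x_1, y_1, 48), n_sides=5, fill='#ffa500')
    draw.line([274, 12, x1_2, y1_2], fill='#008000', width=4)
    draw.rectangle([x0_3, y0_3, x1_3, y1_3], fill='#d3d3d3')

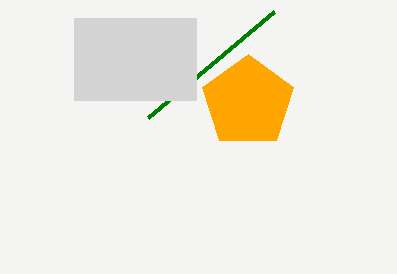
x_1 = 248, y_1 = 102, x1_2 = 148, y1_2 = 118, x0_3 = 74, y0_3 = 18, x1_3 = 196, y1_3 = 100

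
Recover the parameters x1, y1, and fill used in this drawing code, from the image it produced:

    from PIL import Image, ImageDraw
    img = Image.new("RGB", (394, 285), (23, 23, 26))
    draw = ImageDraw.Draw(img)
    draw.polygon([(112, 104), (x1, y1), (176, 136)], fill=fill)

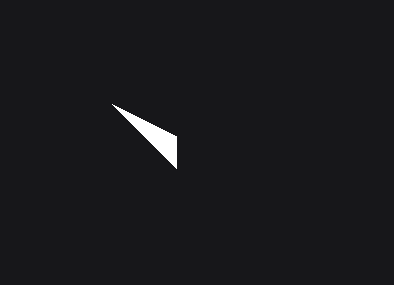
x1 = 176
y1 = 168
fill = 'white'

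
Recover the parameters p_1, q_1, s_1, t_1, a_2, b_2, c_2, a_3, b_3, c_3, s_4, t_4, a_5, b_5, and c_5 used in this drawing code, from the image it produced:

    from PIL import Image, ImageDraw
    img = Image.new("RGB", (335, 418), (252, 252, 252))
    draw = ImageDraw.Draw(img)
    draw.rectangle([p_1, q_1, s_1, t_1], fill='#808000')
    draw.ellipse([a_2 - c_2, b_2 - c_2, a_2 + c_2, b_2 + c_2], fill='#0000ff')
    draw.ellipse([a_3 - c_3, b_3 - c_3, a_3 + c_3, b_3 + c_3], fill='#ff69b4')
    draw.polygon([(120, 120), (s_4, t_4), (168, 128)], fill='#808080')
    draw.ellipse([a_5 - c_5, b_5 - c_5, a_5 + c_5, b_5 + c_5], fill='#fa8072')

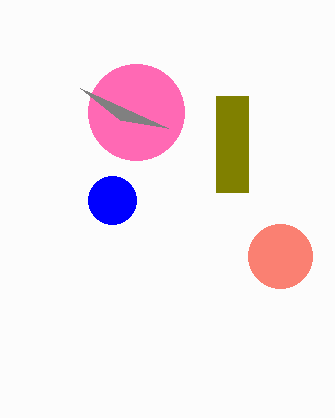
p_1 = 216, q_1 = 96, s_1 = 248, t_1 = 192, a_2 = 112, b_2 = 200, c_2 = 24, a_3 = 136, b_3 = 112, c_3 = 48, s_4 = 80, t_4 = 88, a_5 = 280, b_5 = 256, c_5 = 32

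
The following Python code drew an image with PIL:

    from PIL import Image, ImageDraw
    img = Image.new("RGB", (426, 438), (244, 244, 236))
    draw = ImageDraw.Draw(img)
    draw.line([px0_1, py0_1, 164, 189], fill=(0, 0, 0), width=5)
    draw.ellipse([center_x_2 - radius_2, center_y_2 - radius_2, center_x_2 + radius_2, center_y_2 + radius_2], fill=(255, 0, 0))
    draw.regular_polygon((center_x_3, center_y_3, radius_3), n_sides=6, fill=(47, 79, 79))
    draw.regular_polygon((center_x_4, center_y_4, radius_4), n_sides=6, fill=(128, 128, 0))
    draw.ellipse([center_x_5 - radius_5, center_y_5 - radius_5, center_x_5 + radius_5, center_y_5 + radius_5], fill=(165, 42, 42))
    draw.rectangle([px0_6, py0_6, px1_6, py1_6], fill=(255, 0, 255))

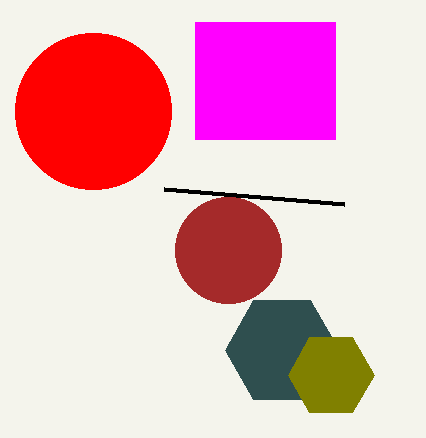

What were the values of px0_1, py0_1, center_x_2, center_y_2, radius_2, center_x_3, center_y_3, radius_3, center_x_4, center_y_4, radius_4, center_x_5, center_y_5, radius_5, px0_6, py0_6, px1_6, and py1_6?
px0_1 = 344; py0_1 = 204; center_x_2 = 93; center_y_2 = 111; radius_2 = 78; center_x_3 = 282; center_y_3 = 350; radius_3 = 57; center_x_4 = 331; center_y_4 = 375; radius_4 = 43; center_x_5 = 228; center_y_5 = 250; radius_5 = 53; px0_6 = 195; py0_6 = 22; px1_6 = 335; py1_6 = 139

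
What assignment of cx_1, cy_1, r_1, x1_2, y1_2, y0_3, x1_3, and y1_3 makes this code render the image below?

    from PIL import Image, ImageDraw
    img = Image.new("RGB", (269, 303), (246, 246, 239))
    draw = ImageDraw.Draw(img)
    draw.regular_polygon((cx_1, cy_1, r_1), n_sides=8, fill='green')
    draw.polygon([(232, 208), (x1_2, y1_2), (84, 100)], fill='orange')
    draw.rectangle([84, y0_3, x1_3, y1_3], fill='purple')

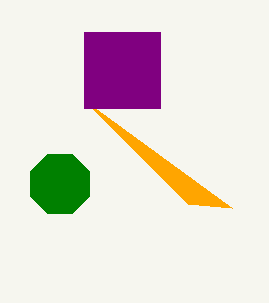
cx_1 = 60, cy_1 = 184, r_1 = 32, x1_2 = 188, y1_2 = 204, y0_3 = 32, x1_3 = 160, y1_3 = 108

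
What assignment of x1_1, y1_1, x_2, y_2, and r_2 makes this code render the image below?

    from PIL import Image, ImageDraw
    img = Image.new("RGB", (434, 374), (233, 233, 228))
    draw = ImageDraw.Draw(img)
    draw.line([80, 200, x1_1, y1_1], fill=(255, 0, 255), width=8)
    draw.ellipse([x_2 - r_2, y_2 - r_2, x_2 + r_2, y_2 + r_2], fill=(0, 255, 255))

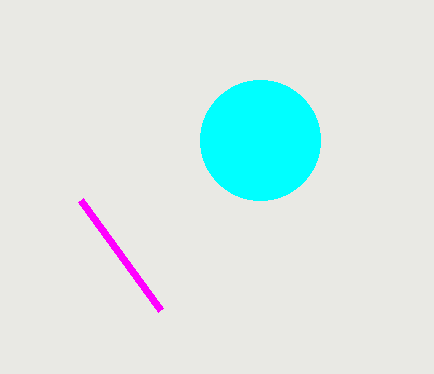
x1_1 = 160, y1_1 = 310, x_2 = 260, y_2 = 140, r_2 = 60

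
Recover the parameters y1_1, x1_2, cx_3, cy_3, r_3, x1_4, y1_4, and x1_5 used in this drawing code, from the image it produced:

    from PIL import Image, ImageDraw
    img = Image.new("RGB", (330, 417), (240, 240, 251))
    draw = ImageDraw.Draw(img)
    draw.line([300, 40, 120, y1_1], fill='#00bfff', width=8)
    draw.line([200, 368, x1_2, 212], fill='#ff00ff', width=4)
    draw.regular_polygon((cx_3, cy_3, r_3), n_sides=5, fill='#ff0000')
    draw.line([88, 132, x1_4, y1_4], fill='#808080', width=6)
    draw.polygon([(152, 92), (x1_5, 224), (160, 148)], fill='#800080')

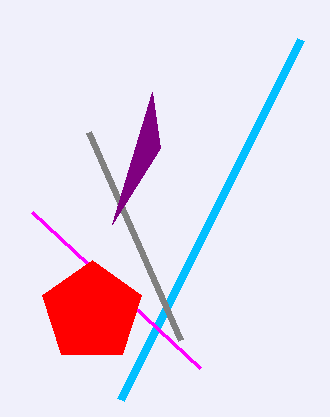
y1_1 = 400, x1_2 = 32, cx_3 = 92, cy_3 = 312, r_3 = 52, x1_4 = 180, y1_4 = 340, x1_5 = 112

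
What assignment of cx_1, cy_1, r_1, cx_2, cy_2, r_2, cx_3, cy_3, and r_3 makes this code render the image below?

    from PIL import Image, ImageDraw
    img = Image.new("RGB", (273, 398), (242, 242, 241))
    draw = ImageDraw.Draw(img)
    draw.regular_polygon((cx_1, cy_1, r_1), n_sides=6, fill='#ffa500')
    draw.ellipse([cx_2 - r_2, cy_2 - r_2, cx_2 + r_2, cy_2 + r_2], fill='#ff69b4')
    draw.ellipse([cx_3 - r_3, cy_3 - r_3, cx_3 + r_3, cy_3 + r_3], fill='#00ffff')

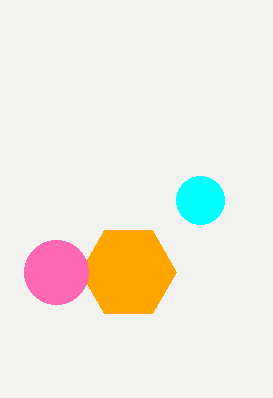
cx_1 = 128
cy_1 = 272
r_1 = 48
cx_2 = 56
cy_2 = 272
r_2 = 32
cx_3 = 200
cy_3 = 200
r_3 = 24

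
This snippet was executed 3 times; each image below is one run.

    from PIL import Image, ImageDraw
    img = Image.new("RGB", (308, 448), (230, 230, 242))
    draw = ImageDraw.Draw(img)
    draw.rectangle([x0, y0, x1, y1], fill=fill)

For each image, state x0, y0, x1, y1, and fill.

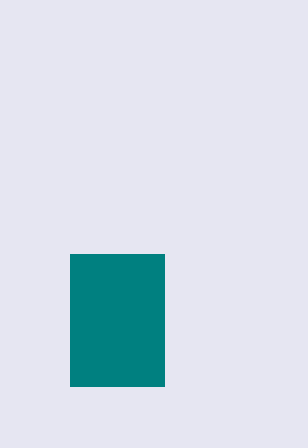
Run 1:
x0 = 70, y0 = 254, x1 = 164, y1 = 386, fill = 'teal'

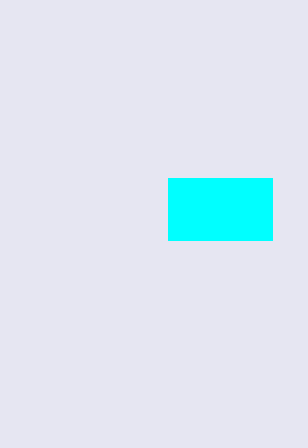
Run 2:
x0 = 168; y0 = 178; x1 = 272; y1 = 240; fill = 'cyan'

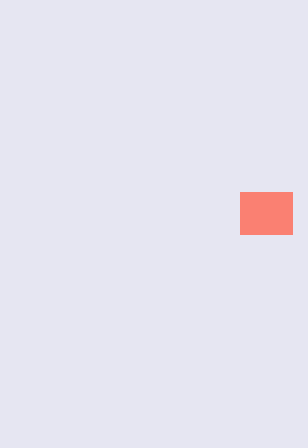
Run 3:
x0 = 240, y0 = 192, x1 = 292, y1 = 234, fill = 'salmon'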